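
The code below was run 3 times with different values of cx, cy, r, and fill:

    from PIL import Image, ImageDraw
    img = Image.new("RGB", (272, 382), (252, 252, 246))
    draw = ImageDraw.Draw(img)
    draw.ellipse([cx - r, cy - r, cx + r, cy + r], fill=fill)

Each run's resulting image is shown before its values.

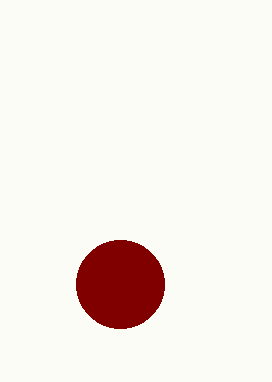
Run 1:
cx = 120
cy = 284
r = 44
fill = 'maroon'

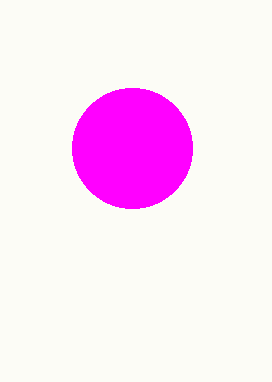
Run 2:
cx = 132, cy = 148, r = 60, fill = 'magenta'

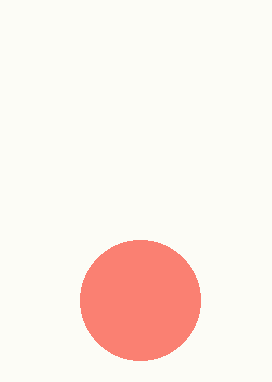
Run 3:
cx = 140; cy = 300; r = 60; fill = 'salmon'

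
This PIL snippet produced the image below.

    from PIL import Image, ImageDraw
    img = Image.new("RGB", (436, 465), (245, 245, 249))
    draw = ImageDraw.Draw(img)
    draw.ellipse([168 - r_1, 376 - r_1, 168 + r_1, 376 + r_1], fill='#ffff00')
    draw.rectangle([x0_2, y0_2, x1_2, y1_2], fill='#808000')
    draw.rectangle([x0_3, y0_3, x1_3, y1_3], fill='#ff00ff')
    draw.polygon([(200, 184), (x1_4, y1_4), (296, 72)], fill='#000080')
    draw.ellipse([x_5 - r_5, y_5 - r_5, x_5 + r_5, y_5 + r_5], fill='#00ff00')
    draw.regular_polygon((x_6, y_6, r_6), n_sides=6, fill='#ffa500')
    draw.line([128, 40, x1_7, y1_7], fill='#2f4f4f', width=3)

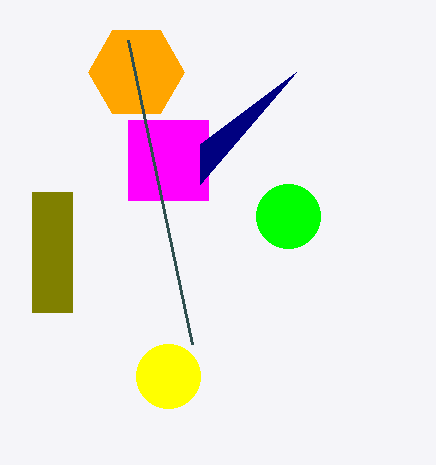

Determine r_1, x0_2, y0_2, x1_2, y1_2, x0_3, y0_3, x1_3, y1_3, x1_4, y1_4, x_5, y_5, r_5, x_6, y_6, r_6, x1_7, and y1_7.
r_1 = 32, x0_2 = 32, y0_2 = 192, x1_2 = 72, y1_2 = 312, x0_3 = 128, y0_3 = 120, x1_3 = 208, y1_3 = 200, x1_4 = 200, y1_4 = 144, x_5 = 288, y_5 = 216, r_5 = 32, x_6 = 136, y_6 = 72, r_6 = 48, x1_7 = 192, y1_7 = 344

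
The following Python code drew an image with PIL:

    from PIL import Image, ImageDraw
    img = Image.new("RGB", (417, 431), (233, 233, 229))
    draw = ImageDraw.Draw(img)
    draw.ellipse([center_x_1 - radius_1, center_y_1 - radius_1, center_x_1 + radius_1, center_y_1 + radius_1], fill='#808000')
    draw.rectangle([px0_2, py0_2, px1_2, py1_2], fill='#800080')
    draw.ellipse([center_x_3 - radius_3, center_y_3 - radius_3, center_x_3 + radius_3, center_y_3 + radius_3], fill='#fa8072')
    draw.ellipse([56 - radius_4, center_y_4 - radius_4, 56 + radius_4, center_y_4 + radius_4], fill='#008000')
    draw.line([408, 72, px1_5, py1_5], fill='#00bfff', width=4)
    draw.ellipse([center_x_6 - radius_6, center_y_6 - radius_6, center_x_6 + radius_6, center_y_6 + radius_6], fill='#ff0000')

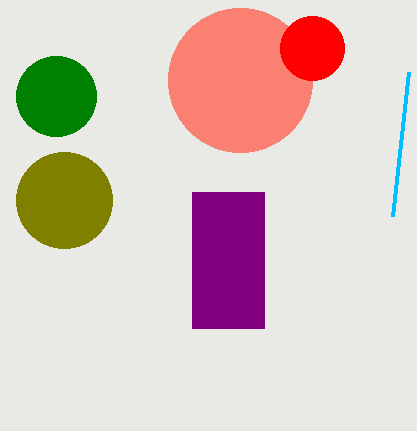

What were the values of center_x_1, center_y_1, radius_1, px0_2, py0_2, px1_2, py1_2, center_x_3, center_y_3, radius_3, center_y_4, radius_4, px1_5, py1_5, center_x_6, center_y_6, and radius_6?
center_x_1 = 64, center_y_1 = 200, radius_1 = 48, px0_2 = 192, py0_2 = 192, px1_2 = 264, py1_2 = 328, center_x_3 = 240, center_y_3 = 80, radius_3 = 72, center_y_4 = 96, radius_4 = 40, px1_5 = 392, py1_5 = 216, center_x_6 = 312, center_y_6 = 48, radius_6 = 32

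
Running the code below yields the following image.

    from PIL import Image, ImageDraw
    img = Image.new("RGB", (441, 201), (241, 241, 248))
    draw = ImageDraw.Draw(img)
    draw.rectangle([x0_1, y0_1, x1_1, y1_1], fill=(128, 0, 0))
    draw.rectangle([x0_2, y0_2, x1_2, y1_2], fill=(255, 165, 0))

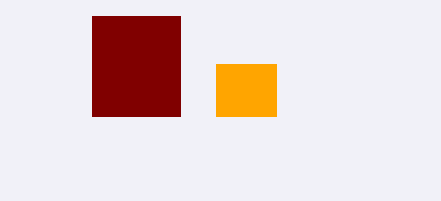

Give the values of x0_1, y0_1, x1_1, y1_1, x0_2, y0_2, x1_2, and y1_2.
x0_1 = 92, y0_1 = 16, x1_1 = 180, y1_1 = 116, x0_2 = 216, y0_2 = 64, x1_2 = 276, y1_2 = 116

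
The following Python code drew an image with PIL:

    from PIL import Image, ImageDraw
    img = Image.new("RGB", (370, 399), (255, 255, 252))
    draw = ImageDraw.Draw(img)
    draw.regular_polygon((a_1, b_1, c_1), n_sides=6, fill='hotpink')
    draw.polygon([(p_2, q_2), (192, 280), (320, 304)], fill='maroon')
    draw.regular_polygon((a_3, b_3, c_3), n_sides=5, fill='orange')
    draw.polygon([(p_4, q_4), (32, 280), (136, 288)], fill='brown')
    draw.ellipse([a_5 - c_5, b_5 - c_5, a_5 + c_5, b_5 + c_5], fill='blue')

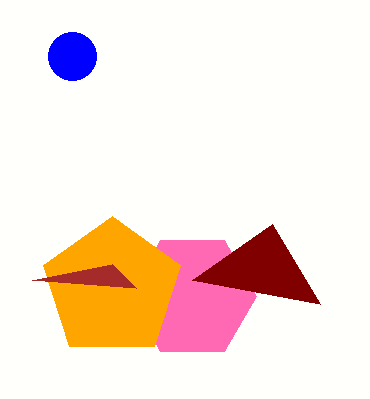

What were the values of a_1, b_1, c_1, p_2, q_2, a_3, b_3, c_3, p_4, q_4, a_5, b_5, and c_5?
a_1 = 192; b_1 = 296; c_1 = 64; p_2 = 272; q_2 = 224; a_3 = 112; b_3 = 288; c_3 = 72; p_4 = 112; q_4 = 264; a_5 = 72; b_5 = 56; c_5 = 24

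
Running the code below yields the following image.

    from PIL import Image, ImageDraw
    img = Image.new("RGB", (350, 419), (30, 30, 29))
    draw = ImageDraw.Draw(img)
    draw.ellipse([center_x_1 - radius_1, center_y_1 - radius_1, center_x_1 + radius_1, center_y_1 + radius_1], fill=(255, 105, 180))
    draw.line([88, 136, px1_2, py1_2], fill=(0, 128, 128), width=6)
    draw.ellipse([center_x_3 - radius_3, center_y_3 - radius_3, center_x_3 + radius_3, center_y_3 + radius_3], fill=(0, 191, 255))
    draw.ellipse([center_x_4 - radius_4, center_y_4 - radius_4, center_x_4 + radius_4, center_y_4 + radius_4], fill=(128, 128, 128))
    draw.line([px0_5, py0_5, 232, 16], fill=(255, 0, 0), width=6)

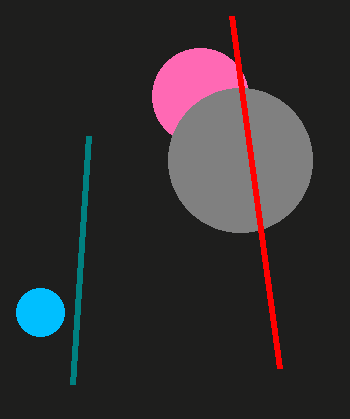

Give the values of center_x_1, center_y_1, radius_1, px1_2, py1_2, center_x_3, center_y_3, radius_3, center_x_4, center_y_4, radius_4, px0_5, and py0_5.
center_x_1 = 200
center_y_1 = 96
radius_1 = 48
px1_2 = 72
py1_2 = 384
center_x_3 = 40
center_y_3 = 312
radius_3 = 24
center_x_4 = 240
center_y_4 = 160
radius_4 = 72
px0_5 = 280
py0_5 = 368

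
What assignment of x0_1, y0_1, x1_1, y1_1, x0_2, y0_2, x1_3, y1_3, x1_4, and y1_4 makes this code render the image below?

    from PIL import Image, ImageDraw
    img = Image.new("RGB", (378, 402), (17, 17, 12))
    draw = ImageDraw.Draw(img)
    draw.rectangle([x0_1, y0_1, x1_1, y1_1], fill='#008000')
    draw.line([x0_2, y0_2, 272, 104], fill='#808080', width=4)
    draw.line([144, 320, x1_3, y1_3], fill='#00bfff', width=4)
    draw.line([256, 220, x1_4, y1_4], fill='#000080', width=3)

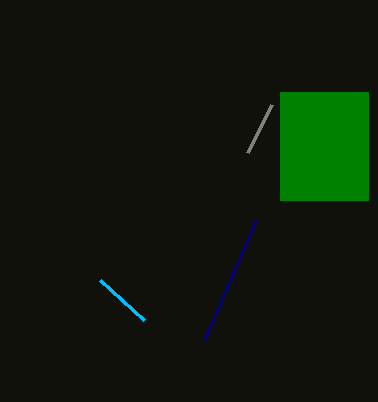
x0_1 = 280; y0_1 = 92; x1_1 = 368; y1_1 = 200; x0_2 = 248; y0_2 = 152; x1_3 = 100; y1_3 = 280; x1_4 = 204; y1_4 = 340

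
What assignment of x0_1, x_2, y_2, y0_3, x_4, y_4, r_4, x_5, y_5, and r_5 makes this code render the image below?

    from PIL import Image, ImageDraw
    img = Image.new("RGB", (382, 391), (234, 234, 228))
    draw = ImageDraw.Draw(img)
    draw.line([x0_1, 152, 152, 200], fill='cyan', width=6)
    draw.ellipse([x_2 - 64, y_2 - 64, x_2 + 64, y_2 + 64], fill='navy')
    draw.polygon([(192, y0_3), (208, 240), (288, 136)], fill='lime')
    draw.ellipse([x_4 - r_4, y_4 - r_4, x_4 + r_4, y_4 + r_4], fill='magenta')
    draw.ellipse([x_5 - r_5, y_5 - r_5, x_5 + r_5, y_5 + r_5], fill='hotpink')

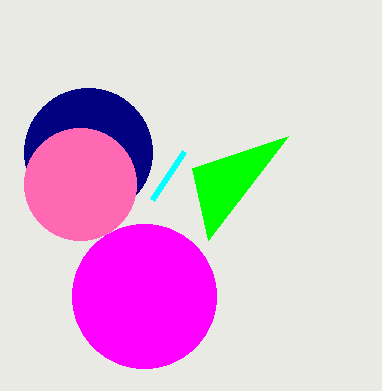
x0_1 = 184; x_2 = 88; y_2 = 152; y0_3 = 168; x_4 = 144; y_4 = 296; r_4 = 72; x_5 = 80; y_5 = 184; r_5 = 56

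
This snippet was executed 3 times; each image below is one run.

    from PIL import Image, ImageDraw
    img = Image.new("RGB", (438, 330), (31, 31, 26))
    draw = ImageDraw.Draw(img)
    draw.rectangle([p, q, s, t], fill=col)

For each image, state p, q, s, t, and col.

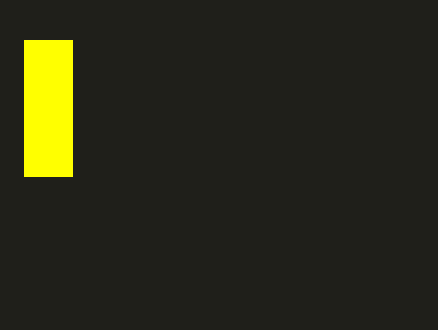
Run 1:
p = 24; q = 40; s = 72; t = 176; col = 'yellow'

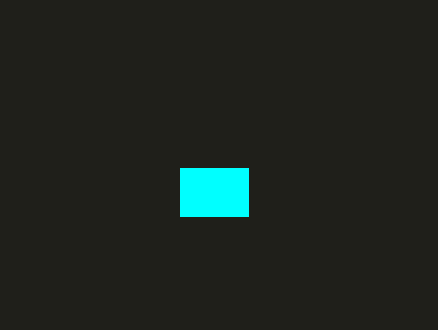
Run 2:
p = 180; q = 168; s = 248; t = 216; col = 'cyan'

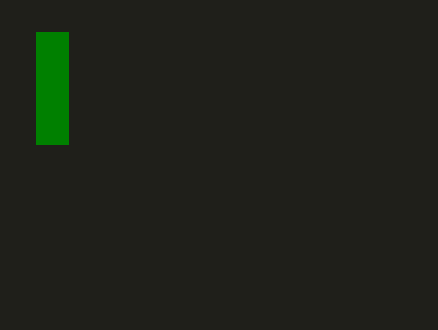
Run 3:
p = 36, q = 32, s = 68, t = 144, col = 'green'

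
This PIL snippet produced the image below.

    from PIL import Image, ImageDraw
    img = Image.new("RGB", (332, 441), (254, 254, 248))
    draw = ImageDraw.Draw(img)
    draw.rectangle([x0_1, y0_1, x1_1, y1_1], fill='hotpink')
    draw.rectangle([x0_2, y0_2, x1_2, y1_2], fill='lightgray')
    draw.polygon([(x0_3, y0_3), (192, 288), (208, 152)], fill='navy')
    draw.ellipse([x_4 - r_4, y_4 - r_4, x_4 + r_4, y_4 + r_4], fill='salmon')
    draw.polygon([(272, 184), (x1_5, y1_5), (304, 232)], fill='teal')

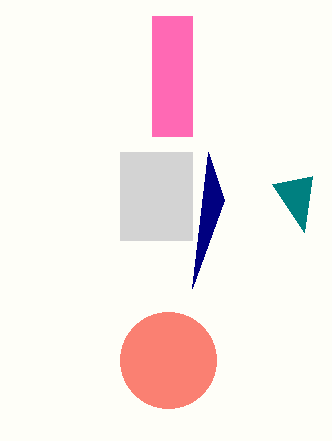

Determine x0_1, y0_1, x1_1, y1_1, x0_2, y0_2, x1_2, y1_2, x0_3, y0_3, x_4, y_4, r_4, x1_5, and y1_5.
x0_1 = 152; y0_1 = 16; x1_1 = 192; y1_1 = 136; x0_2 = 120; y0_2 = 152; x1_2 = 192; y1_2 = 240; x0_3 = 224; y0_3 = 200; x_4 = 168; y_4 = 360; r_4 = 48; x1_5 = 312; y1_5 = 176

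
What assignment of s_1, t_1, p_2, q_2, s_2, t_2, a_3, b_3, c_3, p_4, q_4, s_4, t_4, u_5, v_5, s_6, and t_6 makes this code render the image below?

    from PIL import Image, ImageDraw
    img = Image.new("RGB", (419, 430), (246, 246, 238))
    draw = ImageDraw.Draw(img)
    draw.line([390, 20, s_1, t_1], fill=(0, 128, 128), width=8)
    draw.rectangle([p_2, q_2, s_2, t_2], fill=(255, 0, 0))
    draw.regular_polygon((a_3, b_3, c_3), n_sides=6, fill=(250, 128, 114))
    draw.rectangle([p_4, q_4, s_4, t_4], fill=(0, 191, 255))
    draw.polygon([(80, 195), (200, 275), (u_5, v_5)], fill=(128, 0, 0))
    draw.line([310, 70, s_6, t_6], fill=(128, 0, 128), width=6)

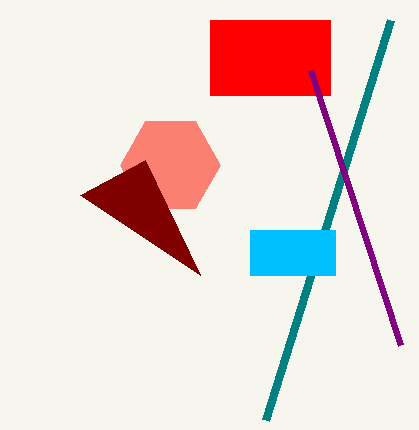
s_1 = 265, t_1 = 420, p_2 = 210, q_2 = 20, s_2 = 330, t_2 = 95, a_3 = 170, b_3 = 165, c_3 = 50, p_4 = 250, q_4 = 230, s_4 = 335, t_4 = 275, u_5 = 145, v_5 = 160, s_6 = 400, t_6 = 345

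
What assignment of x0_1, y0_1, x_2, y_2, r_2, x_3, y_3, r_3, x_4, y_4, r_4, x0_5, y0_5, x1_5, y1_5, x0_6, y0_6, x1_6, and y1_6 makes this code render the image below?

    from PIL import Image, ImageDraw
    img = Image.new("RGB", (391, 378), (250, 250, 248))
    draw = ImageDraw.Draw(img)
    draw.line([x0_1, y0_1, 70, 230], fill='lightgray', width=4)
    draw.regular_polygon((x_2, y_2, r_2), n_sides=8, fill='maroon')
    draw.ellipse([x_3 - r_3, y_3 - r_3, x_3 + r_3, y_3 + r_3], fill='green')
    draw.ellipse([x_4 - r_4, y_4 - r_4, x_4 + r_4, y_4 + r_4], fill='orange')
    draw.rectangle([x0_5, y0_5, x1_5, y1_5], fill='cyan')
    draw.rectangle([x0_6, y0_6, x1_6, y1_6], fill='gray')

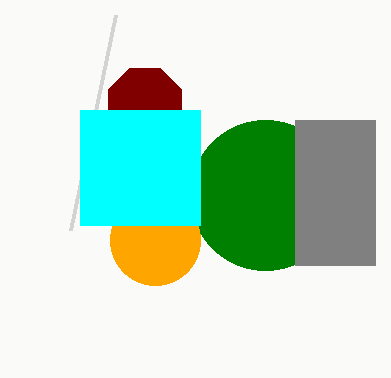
x0_1 = 115; y0_1 = 15; x_2 = 145; y_2 = 105; r_2 = 40; x_3 = 265; y_3 = 195; r_3 = 75; x_4 = 155; y_4 = 240; r_4 = 45; x0_5 = 80; y0_5 = 110; x1_5 = 200; y1_5 = 225; x0_6 = 295; y0_6 = 120; x1_6 = 375; y1_6 = 265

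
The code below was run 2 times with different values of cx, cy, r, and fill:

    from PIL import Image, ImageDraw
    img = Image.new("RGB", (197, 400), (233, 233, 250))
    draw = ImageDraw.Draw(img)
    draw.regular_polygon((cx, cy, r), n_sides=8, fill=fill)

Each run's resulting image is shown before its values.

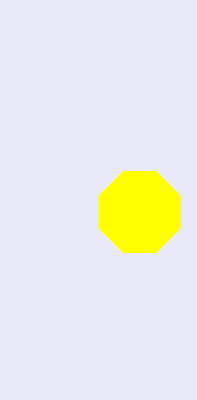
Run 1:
cx = 140, cy = 212, r = 44, fill = 'yellow'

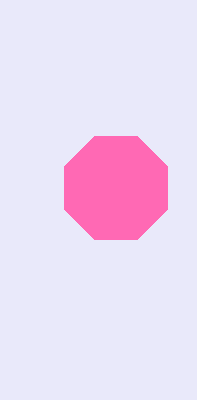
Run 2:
cx = 116, cy = 188, r = 56, fill = 'hotpink'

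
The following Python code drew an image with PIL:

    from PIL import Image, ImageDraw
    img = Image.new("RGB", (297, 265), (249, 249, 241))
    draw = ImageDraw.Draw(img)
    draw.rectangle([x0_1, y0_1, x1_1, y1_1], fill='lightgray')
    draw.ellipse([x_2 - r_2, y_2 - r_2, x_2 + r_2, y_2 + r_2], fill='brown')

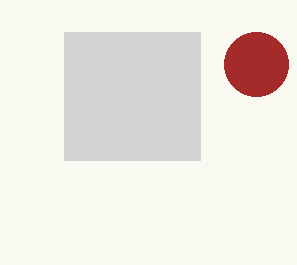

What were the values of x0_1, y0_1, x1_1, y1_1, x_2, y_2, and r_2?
x0_1 = 64
y0_1 = 32
x1_1 = 200
y1_1 = 160
x_2 = 256
y_2 = 64
r_2 = 32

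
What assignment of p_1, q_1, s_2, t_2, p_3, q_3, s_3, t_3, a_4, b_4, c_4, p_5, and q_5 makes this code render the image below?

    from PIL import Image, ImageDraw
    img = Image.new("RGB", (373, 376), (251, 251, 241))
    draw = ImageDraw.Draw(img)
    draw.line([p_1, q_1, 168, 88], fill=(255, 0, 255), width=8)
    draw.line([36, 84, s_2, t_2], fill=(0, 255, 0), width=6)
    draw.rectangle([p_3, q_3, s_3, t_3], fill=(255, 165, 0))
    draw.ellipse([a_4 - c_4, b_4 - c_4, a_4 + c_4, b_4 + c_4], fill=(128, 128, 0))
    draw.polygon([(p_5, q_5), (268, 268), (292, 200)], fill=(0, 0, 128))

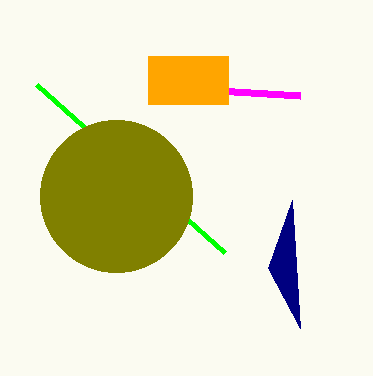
p_1 = 300, q_1 = 96, s_2 = 224, t_2 = 252, p_3 = 148, q_3 = 56, s_3 = 228, t_3 = 104, a_4 = 116, b_4 = 196, c_4 = 76, p_5 = 300, q_5 = 328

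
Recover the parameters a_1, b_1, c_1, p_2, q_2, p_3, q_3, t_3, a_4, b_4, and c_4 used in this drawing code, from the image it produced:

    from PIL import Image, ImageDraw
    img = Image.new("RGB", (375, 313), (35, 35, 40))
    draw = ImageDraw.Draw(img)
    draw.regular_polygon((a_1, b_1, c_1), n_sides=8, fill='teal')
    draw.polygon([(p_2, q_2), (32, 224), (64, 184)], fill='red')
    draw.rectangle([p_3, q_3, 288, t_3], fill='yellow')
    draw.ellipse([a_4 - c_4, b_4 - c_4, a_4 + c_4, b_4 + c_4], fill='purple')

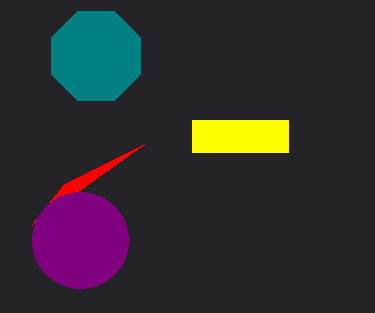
a_1 = 96
b_1 = 56
c_1 = 48
p_2 = 144
q_2 = 144
p_3 = 192
q_3 = 120
t_3 = 152
a_4 = 80
b_4 = 240
c_4 = 48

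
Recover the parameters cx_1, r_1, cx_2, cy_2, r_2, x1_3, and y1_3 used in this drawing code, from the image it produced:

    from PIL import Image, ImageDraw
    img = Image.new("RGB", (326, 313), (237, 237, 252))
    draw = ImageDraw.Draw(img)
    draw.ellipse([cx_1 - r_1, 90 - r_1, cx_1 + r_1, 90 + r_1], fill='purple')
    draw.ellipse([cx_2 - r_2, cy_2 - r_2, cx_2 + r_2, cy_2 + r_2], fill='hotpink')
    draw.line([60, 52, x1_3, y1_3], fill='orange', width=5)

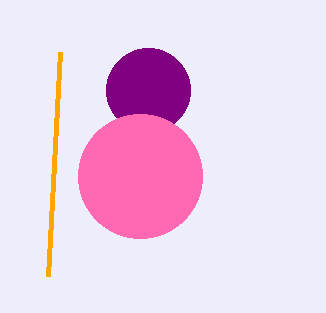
cx_1 = 148, r_1 = 42, cx_2 = 140, cy_2 = 176, r_2 = 62, x1_3 = 48, y1_3 = 276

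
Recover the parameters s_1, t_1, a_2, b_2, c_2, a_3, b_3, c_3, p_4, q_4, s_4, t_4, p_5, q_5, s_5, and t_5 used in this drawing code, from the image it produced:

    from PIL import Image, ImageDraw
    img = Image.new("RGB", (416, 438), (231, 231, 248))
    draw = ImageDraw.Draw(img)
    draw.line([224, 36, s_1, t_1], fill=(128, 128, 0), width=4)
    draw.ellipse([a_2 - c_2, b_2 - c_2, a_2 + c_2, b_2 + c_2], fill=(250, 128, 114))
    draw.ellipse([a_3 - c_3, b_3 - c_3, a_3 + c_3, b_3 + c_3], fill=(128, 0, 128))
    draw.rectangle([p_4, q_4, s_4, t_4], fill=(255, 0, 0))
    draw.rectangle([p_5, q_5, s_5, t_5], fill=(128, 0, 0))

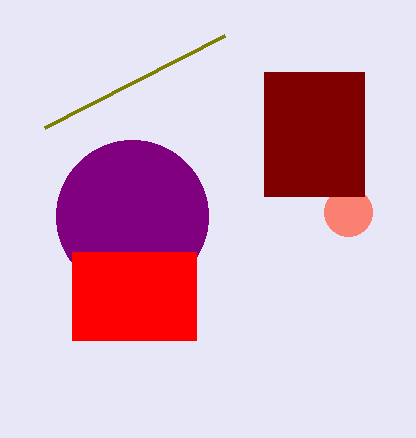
s_1 = 44, t_1 = 128, a_2 = 348, b_2 = 212, c_2 = 24, a_3 = 132, b_3 = 216, c_3 = 76, p_4 = 72, q_4 = 252, s_4 = 196, t_4 = 340, p_5 = 264, q_5 = 72, s_5 = 364, t_5 = 196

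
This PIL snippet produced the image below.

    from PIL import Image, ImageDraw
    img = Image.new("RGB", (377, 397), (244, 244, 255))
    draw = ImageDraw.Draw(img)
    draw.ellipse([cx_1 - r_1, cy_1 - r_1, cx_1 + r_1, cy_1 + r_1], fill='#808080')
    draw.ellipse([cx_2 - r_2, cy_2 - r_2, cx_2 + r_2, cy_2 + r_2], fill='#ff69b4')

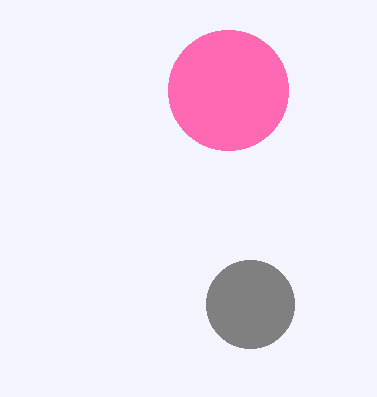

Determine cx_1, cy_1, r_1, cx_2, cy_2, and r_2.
cx_1 = 250
cy_1 = 304
r_1 = 44
cx_2 = 228
cy_2 = 90
r_2 = 60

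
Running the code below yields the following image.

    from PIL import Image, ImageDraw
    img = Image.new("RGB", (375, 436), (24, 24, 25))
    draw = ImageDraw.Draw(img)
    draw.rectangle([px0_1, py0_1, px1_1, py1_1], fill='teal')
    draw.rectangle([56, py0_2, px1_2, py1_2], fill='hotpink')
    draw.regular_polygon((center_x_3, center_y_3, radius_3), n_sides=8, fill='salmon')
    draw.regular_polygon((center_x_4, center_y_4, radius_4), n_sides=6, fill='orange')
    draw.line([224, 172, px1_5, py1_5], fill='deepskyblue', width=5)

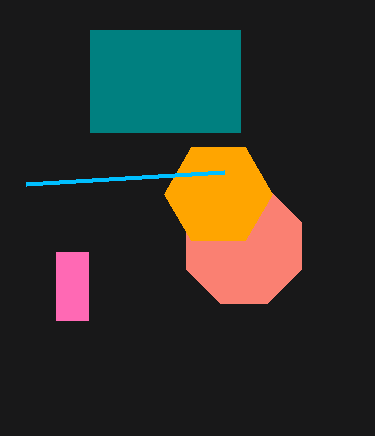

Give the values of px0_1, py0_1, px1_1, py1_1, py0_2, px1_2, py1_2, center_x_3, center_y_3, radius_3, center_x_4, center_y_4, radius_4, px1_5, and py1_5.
px0_1 = 90
py0_1 = 30
px1_1 = 240
py1_1 = 132
py0_2 = 252
px1_2 = 88
py1_2 = 320
center_x_3 = 244
center_y_3 = 246
radius_3 = 62
center_x_4 = 218
center_y_4 = 194
radius_4 = 54
px1_5 = 26
py1_5 = 184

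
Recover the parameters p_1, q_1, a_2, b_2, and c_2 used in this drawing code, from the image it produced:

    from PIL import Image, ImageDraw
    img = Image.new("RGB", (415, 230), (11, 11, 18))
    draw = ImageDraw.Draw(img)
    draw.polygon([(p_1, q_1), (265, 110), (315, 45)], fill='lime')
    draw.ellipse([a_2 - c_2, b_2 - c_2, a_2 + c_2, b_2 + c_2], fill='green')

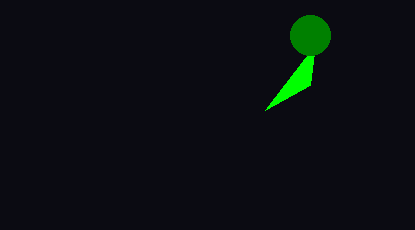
p_1 = 310, q_1 = 85, a_2 = 310, b_2 = 35, c_2 = 20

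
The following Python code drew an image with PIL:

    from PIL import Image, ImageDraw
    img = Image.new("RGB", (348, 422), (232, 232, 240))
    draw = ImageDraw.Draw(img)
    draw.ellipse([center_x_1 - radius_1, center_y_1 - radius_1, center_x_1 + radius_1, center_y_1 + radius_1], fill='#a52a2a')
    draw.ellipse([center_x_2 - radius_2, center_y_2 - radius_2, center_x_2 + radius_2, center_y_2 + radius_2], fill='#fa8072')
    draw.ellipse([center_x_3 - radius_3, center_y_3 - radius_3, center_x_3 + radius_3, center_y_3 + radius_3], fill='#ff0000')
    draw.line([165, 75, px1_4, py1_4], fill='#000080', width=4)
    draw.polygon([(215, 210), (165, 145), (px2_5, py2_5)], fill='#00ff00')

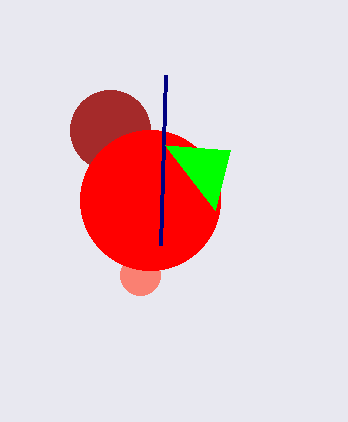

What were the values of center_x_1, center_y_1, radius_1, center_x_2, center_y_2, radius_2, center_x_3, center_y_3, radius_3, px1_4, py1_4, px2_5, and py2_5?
center_x_1 = 110
center_y_1 = 130
radius_1 = 40
center_x_2 = 140
center_y_2 = 275
radius_2 = 20
center_x_3 = 150
center_y_3 = 200
radius_3 = 70
px1_4 = 160
py1_4 = 245
px2_5 = 230
py2_5 = 150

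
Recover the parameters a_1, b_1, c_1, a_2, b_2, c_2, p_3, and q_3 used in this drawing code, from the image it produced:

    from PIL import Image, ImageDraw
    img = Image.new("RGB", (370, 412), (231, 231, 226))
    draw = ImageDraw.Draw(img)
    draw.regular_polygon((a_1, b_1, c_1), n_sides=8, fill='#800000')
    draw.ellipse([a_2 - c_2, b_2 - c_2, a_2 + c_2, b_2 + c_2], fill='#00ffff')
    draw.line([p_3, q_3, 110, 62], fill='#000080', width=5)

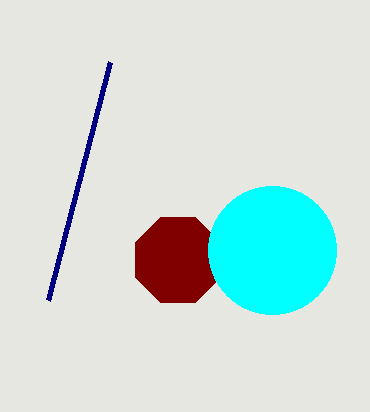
a_1 = 178; b_1 = 260; c_1 = 46; a_2 = 272; b_2 = 250; c_2 = 64; p_3 = 48; q_3 = 300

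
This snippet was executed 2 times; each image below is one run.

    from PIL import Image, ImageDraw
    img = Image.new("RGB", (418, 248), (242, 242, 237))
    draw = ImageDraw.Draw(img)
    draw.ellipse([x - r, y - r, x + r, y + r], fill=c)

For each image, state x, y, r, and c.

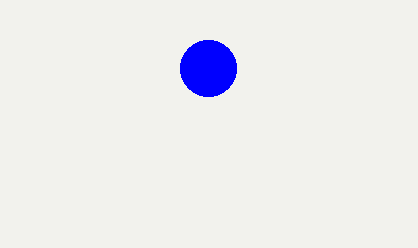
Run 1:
x = 208
y = 68
r = 28
c = 'blue'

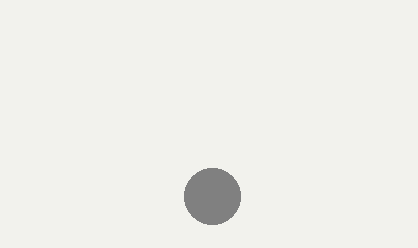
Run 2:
x = 212
y = 196
r = 28
c = 'gray'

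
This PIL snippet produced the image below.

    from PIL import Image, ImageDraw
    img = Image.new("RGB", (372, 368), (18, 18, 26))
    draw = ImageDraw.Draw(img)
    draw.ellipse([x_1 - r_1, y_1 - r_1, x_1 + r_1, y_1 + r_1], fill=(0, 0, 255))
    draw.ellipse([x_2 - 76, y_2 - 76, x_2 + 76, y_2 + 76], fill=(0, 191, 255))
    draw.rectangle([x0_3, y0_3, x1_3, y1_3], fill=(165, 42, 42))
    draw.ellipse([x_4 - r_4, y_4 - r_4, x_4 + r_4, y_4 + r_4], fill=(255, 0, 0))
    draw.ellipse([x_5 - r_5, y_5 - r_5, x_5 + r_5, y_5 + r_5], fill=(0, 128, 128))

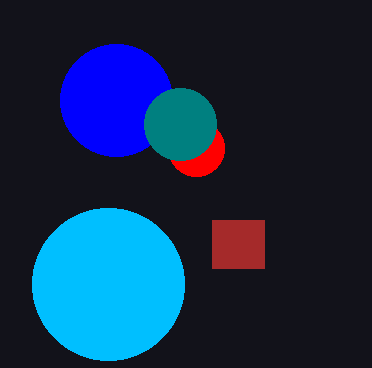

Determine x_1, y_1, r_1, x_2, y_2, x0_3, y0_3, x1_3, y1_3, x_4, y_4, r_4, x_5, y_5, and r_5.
x_1 = 116; y_1 = 100; r_1 = 56; x_2 = 108; y_2 = 284; x0_3 = 212; y0_3 = 220; x1_3 = 264; y1_3 = 268; x_4 = 196; y_4 = 148; r_4 = 28; x_5 = 180; y_5 = 124; r_5 = 36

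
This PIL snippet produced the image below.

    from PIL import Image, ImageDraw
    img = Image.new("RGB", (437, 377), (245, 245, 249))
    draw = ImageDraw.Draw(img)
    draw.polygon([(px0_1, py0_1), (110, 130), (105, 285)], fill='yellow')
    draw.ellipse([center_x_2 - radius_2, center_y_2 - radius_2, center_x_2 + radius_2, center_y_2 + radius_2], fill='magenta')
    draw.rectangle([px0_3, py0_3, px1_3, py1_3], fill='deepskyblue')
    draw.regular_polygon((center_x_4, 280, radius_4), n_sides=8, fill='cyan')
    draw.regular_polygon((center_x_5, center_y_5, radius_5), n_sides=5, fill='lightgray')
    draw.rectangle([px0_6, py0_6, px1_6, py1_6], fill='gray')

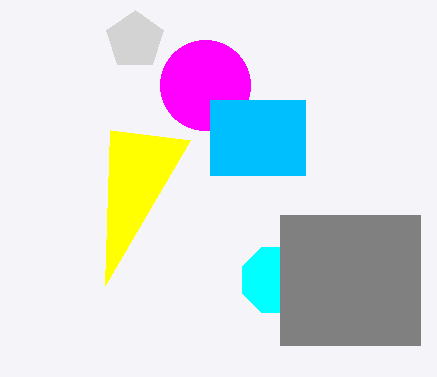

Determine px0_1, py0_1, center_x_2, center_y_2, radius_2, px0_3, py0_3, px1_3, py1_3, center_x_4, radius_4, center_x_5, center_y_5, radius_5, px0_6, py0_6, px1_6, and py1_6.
px0_1 = 190
py0_1 = 140
center_x_2 = 205
center_y_2 = 85
radius_2 = 45
px0_3 = 210
py0_3 = 100
px1_3 = 305
py1_3 = 175
center_x_4 = 275
radius_4 = 35
center_x_5 = 135
center_y_5 = 40
radius_5 = 30
px0_6 = 280
py0_6 = 215
px1_6 = 420
py1_6 = 345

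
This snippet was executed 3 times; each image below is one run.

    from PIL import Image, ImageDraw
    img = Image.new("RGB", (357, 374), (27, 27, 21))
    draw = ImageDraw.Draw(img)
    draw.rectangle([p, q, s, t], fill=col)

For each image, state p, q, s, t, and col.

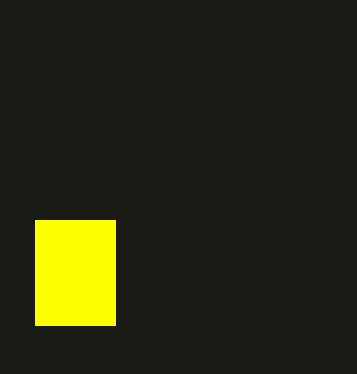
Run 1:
p = 35, q = 220, s = 115, t = 325, col = 'yellow'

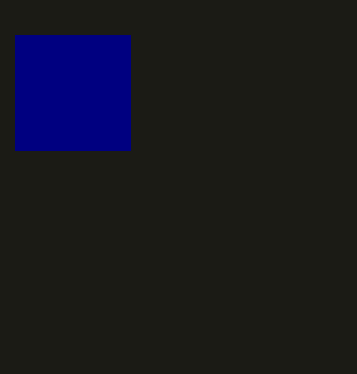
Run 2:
p = 15
q = 35
s = 130
t = 150
col = 'navy'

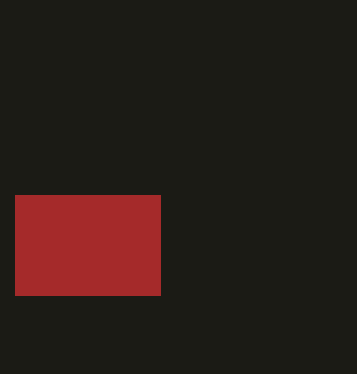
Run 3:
p = 15, q = 195, s = 160, t = 295, col = 'brown'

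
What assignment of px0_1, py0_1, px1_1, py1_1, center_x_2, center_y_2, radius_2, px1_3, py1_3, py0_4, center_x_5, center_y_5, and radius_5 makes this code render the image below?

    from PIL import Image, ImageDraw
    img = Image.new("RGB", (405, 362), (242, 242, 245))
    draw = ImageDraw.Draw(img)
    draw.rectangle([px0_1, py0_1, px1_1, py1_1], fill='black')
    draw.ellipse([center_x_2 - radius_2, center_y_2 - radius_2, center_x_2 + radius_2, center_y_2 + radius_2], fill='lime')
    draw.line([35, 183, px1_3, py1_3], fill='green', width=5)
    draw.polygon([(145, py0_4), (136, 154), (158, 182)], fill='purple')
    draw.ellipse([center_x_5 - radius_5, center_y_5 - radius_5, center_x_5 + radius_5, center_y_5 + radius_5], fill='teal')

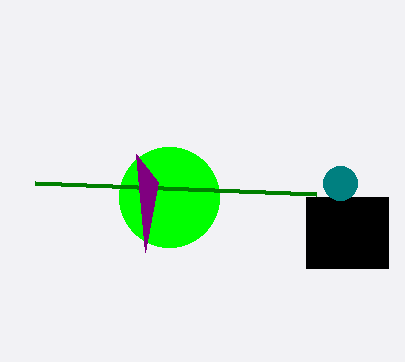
px0_1 = 306; py0_1 = 197; px1_1 = 388; py1_1 = 268; center_x_2 = 169; center_y_2 = 197; radius_2 = 50; px1_3 = 316; py1_3 = 194; py0_4 = 252; center_x_5 = 340; center_y_5 = 183; radius_5 = 17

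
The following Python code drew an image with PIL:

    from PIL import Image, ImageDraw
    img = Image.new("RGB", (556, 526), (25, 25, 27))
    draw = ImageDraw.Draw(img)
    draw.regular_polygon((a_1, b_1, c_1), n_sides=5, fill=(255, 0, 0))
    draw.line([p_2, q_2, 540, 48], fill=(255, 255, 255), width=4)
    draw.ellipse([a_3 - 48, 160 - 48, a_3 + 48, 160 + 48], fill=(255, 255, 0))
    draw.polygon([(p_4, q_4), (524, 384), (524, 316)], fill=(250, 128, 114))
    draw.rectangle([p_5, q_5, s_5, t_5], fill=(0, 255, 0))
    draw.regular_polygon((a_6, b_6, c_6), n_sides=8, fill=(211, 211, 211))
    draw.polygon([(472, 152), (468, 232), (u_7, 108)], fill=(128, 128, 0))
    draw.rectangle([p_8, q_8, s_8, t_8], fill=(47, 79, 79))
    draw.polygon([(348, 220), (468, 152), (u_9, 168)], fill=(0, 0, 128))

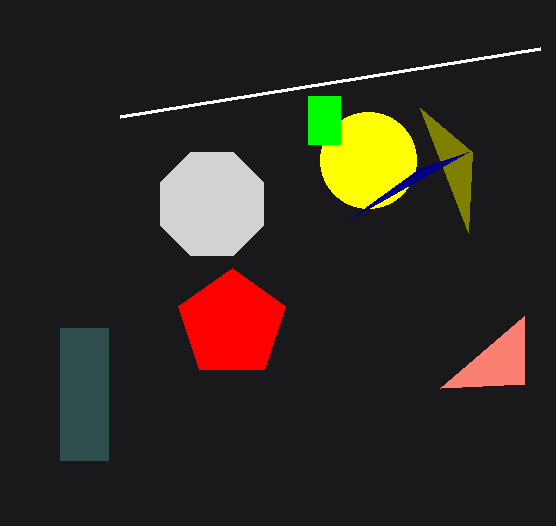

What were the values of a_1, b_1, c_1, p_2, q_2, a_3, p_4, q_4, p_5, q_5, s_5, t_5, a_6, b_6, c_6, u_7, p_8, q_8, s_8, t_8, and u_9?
a_1 = 232, b_1 = 324, c_1 = 56, p_2 = 120, q_2 = 116, a_3 = 368, p_4 = 440, q_4 = 388, p_5 = 308, q_5 = 96, s_5 = 340, t_5 = 144, a_6 = 212, b_6 = 204, c_6 = 56, u_7 = 420, p_8 = 60, q_8 = 328, s_8 = 108, t_8 = 460, u_9 = 420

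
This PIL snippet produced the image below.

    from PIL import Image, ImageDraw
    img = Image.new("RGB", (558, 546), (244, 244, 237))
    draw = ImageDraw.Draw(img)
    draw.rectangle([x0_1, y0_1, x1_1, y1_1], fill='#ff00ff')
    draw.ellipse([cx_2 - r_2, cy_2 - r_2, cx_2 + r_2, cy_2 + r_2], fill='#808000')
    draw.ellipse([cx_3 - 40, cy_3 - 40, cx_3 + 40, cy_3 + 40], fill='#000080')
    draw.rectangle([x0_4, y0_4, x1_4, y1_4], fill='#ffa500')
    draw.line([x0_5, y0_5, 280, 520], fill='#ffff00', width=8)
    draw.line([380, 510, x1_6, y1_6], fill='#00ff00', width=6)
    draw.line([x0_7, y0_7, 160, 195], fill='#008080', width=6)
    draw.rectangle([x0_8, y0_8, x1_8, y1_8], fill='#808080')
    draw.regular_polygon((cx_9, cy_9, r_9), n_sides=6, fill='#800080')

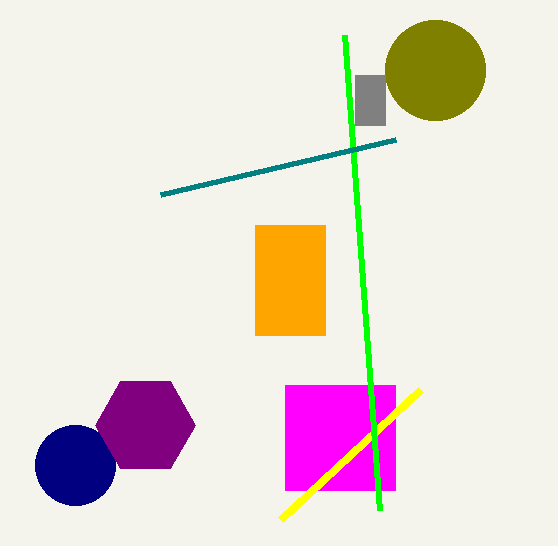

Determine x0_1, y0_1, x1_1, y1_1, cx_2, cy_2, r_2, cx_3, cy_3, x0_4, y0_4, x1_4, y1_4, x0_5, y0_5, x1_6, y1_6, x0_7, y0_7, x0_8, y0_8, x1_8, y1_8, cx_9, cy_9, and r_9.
x0_1 = 285, y0_1 = 385, x1_1 = 395, y1_1 = 490, cx_2 = 435, cy_2 = 70, r_2 = 50, cx_3 = 75, cy_3 = 465, x0_4 = 255, y0_4 = 225, x1_4 = 325, y1_4 = 335, x0_5 = 420, y0_5 = 390, x1_6 = 345, y1_6 = 35, x0_7 = 395, y0_7 = 140, x0_8 = 355, y0_8 = 75, x1_8 = 385, y1_8 = 125, cx_9 = 145, cy_9 = 425, r_9 = 50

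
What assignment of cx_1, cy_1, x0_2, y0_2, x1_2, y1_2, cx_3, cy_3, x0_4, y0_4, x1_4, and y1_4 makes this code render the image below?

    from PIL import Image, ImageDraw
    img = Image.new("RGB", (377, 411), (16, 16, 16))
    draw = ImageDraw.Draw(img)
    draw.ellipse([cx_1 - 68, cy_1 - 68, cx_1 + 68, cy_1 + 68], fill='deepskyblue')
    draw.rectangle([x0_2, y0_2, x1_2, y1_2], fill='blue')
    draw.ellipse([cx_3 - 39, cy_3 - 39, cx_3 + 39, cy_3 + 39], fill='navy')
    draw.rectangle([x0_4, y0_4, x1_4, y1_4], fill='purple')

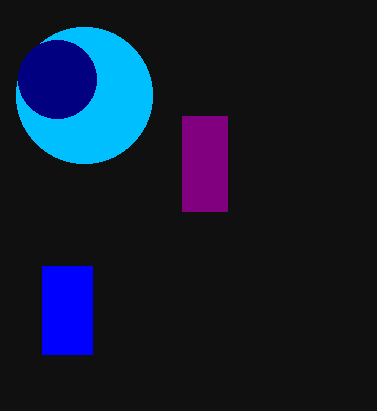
cx_1 = 84
cy_1 = 95
x0_2 = 42
y0_2 = 266
x1_2 = 92
y1_2 = 354
cx_3 = 57
cy_3 = 79
x0_4 = 182
y0_4 = 116
x1_4 = 227
y1_4 = 211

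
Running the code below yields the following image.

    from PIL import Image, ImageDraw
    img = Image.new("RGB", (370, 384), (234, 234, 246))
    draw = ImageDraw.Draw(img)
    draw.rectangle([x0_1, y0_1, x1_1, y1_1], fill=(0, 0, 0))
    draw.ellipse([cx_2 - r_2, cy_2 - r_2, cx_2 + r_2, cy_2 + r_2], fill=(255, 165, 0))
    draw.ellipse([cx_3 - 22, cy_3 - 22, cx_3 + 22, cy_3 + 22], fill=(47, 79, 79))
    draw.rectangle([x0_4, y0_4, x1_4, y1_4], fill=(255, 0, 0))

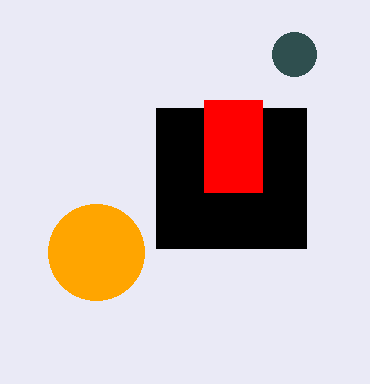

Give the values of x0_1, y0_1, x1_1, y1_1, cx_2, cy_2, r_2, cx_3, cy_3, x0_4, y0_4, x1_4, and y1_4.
x0_1 = 156
y0_1 = 108
x1_1 = 306
y1_1 = 248
cx_2 = 96
cy_2 = 252
r_2 = 48
cx_3 = 294
cy_3 = 54
x0_4 = 204
y0_4 = 100
x1_4 = 262
y1_4 = 192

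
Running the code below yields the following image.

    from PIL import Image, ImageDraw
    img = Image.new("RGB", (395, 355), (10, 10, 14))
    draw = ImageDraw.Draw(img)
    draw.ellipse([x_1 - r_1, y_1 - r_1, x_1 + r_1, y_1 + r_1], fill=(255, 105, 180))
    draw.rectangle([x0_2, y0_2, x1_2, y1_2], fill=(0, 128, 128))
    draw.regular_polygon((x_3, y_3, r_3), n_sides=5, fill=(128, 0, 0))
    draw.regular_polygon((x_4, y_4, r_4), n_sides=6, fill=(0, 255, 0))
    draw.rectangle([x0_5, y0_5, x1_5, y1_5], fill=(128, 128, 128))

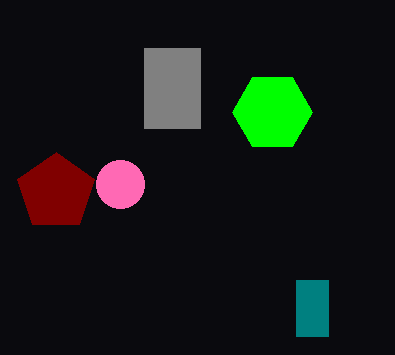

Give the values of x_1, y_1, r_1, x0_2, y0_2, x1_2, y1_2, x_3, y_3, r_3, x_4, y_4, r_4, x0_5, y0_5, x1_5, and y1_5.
x_1 = 120; y_1 = 184; r_1 = 24; x0_2 = 296; y0_2 = 280; x1_2 = 328; y1_2 = 336; x_3 = 56; y_3 = 192; r_3 = 40; x_4 = 272; y_4 = 112; r_4 = 40; x0_5 = 144; y0_5 = 48; x1_5 = 200; y1_5 = 128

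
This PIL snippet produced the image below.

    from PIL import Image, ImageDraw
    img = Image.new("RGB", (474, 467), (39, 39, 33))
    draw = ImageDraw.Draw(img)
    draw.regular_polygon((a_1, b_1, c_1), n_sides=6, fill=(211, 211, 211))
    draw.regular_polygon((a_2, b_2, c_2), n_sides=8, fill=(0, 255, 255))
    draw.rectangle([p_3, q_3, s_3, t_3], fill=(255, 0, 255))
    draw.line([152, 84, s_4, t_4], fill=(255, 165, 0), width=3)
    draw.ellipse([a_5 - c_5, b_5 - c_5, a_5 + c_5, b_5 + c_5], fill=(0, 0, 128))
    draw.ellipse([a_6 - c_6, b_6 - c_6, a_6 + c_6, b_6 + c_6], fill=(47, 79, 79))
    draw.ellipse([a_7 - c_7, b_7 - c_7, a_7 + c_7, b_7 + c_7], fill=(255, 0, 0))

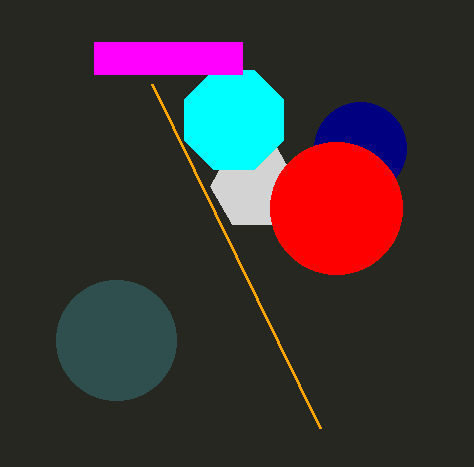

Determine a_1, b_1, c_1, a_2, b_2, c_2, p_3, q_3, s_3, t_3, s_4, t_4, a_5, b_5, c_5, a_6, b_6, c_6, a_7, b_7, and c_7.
a_1 = 254; b_1 = 186; c_1 = 44; a_2 = 234; b_2 = 120; c_2 = 54; p_3 = 94; q_3 = 42; s_3 = 242; t_3 = 74; s_4 = 320; t_4 = 428; a_5 = 360; b_5 = 148; c_5 = 46; a_6 = 116; b_6 = 340; c_6 = 60; a_7 = 336; b_7 = 208; c_7 = 66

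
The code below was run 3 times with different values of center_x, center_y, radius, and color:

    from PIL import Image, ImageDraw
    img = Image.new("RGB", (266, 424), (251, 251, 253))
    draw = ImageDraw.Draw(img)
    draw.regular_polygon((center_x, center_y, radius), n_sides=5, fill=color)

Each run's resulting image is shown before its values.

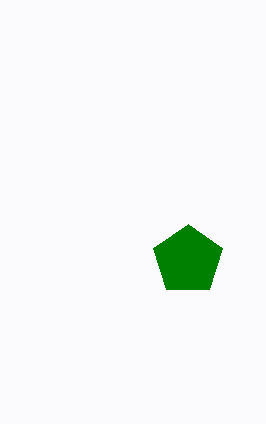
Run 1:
center_x = 188, center_y = 260, radius = 36, color = 'green'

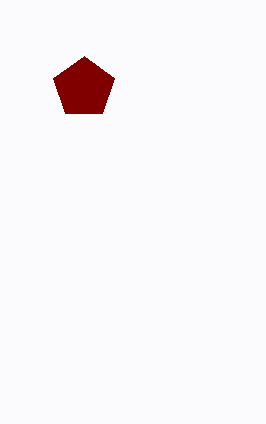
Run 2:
center_x = 84
center_y = 88
radius = 32
color = 'maroon'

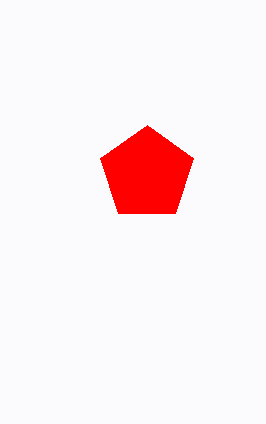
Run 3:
center_x = 147
center_y = 174
radius = 49
color = 'red'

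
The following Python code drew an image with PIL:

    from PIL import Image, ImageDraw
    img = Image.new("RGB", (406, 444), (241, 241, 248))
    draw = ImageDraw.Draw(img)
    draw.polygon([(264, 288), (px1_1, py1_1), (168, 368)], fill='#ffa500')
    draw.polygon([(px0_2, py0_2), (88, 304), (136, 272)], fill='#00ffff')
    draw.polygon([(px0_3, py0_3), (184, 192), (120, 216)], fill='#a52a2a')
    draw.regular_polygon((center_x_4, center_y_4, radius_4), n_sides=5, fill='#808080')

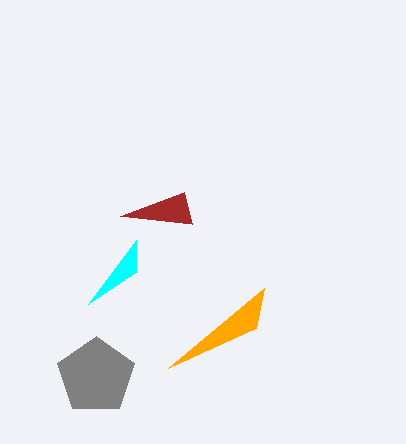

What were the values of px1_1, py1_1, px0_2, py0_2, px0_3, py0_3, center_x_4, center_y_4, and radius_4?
px1_1 = 256, py1_1 = 328, px0_2 = 136, py0_2 = 240, px0_3 = 192, py0_3 = 224, center_x_4 = 96, center_y_4 = 376, radius_4 = 40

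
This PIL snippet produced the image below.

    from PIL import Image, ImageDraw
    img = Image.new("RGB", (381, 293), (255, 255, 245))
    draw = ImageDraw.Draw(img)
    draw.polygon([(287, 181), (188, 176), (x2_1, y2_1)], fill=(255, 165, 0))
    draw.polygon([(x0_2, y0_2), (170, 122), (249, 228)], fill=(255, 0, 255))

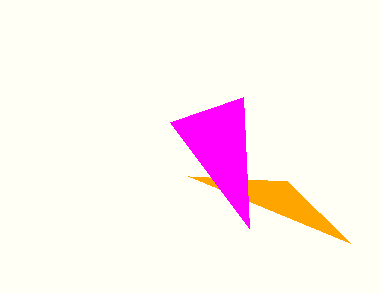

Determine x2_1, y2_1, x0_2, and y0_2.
x2_1 = 350, y2_1 = 243, x0_2 = 243, y0_2 = 97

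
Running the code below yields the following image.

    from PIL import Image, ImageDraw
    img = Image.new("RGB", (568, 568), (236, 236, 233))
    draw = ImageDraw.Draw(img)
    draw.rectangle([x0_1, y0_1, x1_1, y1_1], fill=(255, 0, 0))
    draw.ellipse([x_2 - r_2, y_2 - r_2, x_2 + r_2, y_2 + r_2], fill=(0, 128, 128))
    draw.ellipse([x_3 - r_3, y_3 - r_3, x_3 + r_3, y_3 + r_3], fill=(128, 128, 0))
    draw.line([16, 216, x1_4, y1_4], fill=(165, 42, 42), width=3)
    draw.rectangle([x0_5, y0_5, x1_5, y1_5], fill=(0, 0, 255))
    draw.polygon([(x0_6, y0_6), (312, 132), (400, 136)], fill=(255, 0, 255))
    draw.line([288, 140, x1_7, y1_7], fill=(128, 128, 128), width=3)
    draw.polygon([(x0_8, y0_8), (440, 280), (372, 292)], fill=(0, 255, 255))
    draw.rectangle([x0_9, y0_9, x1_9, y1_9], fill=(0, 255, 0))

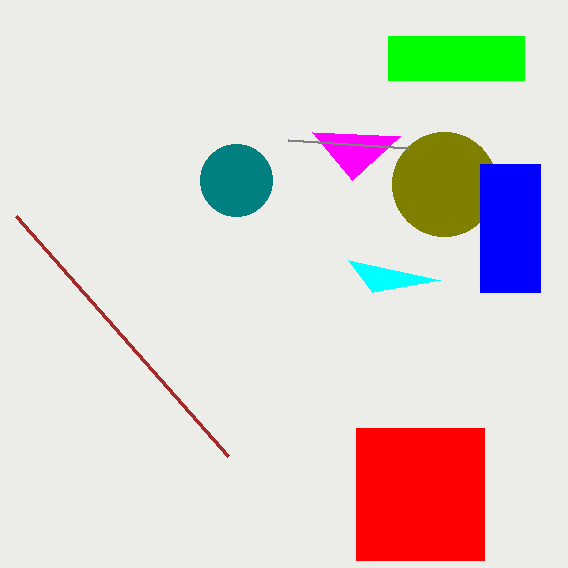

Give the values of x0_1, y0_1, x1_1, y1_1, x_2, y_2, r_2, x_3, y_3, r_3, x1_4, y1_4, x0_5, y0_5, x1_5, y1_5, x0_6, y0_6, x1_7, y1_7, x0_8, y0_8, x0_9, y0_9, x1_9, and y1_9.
x0_1 = 356, y0_1 = 428, x1_1 = 484, y1_1 = 560, x_2 = 236, y_2 = 180, r_2 = 36, x_3 = 444, y_3 = 184, r_3 = 52, x1_4 = 228, y1_4 = 456, x0_5 = 480, y0_5 = 164, x1_5 = 540, y1_5 = 292, x0_6 = 352, y0_6 = 180, x1_7 = 408, y1_7 = 148, x0_8 = 348, y0_8 = 260, x0_9 = 388, y0_9 = 36, x1_9 = 524, y1_9 = 80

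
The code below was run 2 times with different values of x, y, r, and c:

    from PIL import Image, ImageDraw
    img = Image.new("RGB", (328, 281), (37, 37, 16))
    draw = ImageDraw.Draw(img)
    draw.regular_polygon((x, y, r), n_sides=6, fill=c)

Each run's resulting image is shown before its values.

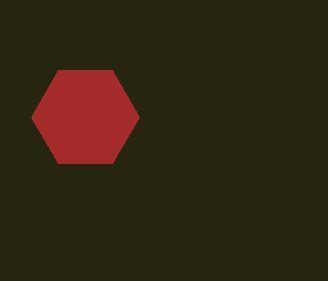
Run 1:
x = 85, y = 117, r = 54, c = 'brown'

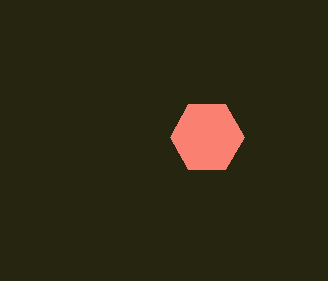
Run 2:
x = 207; y = 137; r = 37; c = 'salmon'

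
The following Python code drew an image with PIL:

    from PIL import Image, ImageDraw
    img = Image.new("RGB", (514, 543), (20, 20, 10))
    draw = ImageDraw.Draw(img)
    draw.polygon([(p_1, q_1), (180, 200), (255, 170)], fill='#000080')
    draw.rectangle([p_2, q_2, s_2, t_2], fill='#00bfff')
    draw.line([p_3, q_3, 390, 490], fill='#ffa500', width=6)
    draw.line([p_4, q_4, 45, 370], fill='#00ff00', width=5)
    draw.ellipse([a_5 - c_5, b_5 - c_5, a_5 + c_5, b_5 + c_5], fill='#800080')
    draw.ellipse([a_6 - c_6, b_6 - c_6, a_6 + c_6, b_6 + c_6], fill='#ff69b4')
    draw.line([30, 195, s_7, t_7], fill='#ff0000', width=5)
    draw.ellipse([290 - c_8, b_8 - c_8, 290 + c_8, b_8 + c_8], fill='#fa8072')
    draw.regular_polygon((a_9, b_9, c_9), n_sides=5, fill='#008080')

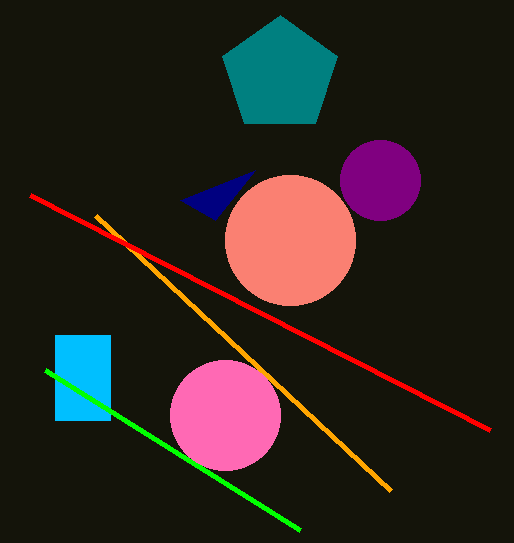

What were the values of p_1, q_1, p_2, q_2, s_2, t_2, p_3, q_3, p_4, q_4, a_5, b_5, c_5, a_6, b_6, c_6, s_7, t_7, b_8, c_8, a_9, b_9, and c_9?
p_1 = 215; q_1 = 220; p_2 = 55; q_2 = 335; s_2 = 110; t_2 = 420; p_3 = 95; q_3 = 215; p_4 = 300; q_4 = 530; a_5 = 380; b_5 = 180; c_5 = 40; a_6 = 225; b_6 = 415; c_6 = 55; s_7 = 490; t_7 = 430; b_8 = 240; c_8 = 65; a_9 = 280; b_9 = 75; c_9 = 60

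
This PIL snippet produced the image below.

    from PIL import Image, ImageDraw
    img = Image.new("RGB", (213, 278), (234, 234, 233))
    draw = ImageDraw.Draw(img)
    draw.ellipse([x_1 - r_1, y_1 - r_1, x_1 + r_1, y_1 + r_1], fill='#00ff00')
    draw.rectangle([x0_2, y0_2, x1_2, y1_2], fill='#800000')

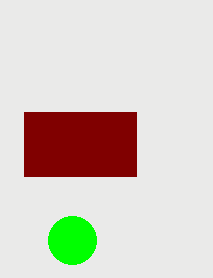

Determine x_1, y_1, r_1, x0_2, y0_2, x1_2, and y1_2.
x_1 = 72
y_1 = 240
r_1 = 24
x0_2 = 24
y0_2 = 112
x1_2 = 136
y1_2 = 176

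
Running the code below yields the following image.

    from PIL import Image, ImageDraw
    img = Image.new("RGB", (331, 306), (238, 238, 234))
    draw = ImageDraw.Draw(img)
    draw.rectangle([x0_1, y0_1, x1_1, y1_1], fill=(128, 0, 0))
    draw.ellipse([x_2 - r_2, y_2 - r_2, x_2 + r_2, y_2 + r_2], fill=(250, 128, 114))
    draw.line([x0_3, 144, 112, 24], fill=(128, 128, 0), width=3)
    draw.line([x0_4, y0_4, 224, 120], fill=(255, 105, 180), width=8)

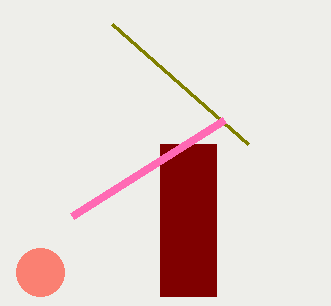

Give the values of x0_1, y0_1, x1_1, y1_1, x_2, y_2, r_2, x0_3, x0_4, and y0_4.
x0_1 = 160; y0_1 = 144; x1_1 = 216; y1_1 = 296; x_2 = 40; y_2 = 272; r_2 = 24; x0_3 = 248; x0_4 = 72; y0_4 = 216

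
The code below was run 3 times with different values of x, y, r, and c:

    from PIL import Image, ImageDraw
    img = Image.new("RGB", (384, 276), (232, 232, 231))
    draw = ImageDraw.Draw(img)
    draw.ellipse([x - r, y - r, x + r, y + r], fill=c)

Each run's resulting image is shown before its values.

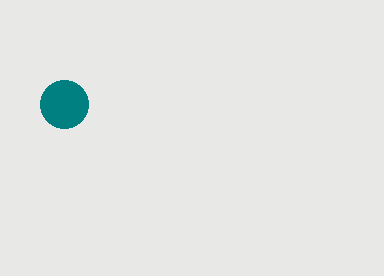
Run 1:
x = 64, y = 104, r = 24, c = 'teal'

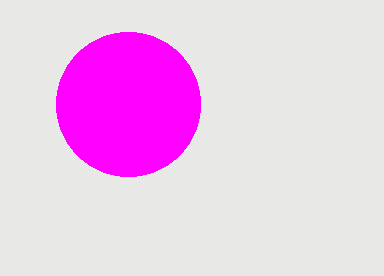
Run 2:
x = 128
y = 104
r = 72
c = 'magenta'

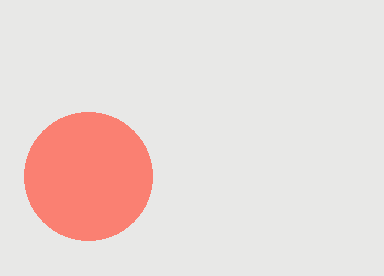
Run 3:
x = 88
y = 176
r = 64
c = 'salmon'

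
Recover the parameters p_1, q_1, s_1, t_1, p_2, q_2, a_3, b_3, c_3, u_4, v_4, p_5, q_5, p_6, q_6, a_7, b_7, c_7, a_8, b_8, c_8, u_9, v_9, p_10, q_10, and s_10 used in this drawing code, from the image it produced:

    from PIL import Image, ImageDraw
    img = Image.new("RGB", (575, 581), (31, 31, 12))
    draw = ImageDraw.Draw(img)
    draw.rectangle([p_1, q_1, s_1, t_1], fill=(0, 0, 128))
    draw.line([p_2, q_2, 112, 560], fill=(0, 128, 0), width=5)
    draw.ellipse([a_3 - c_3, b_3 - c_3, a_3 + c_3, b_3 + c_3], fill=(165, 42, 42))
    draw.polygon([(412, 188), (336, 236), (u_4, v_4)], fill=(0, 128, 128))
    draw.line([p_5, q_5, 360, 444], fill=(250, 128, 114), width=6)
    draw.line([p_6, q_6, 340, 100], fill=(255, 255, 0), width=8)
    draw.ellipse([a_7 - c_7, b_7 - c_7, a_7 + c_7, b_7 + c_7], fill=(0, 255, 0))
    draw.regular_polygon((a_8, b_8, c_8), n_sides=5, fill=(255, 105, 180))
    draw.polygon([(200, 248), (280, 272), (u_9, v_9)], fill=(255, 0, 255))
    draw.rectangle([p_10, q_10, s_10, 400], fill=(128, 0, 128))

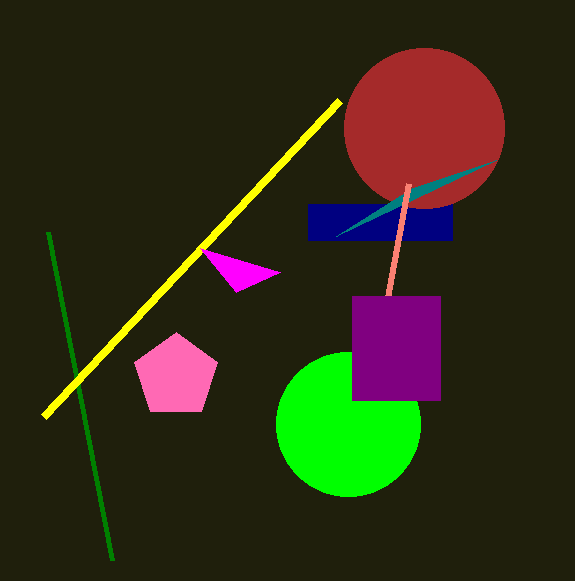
p_1 = 308
q_1 = 204
s_1 = 452
t_1 = 240
p_2 = 48
q_2 = 232
a_3 = 424
b_3 = 128
c_3 = 80
u_4 = 496
v_4 = 160
p_5 = 408
q_5 = 184
p_6 = 44
q_6 = 416
a_7 = 348
b_7 = 424
c_7 = 72
a_8 = 176
b_8 = 376
c_8 = 44
u_9 = 236
v_9 = 292
p_10 = 352
q_10 = 296
s_10 = 440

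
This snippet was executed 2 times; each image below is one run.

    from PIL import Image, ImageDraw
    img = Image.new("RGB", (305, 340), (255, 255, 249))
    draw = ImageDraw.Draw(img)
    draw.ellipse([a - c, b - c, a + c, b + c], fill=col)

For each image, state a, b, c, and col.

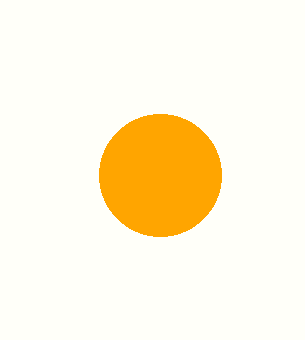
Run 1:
a = 160, b = 175, c = 61, col = 'orange'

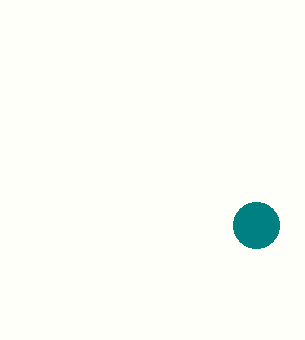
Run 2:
a = 256
b = 225
c = 23
col = 'teal'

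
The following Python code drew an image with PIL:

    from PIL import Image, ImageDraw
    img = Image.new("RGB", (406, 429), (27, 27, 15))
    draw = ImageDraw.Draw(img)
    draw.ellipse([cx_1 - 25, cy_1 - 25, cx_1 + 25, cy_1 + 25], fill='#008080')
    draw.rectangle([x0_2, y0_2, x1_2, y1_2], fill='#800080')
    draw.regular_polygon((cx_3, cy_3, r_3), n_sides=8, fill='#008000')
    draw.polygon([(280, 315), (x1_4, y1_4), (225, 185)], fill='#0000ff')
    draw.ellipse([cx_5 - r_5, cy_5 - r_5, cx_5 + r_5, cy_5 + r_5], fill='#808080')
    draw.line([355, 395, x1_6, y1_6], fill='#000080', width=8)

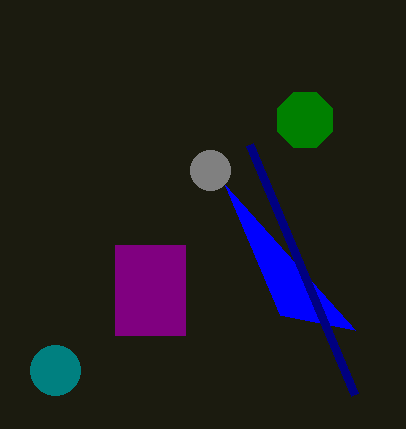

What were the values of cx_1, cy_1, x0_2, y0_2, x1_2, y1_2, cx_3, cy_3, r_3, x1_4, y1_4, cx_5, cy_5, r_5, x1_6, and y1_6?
cx_1 = 55, cy_1 = 370, x0_2 = 115, y0_2 = 245, x1_2 = 185, y1_2 = 335, cx_3 = 305, cy_3 = 120, r_3 = 30, x1_4 = 355, y1_4 = 330, cx_5 = 210, cy_5 = 170, r_5 = 20, x1_6 = 250, y1_6 = 145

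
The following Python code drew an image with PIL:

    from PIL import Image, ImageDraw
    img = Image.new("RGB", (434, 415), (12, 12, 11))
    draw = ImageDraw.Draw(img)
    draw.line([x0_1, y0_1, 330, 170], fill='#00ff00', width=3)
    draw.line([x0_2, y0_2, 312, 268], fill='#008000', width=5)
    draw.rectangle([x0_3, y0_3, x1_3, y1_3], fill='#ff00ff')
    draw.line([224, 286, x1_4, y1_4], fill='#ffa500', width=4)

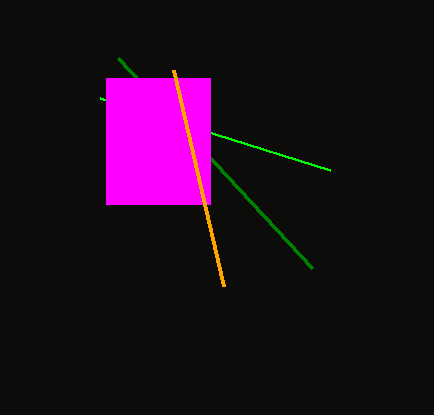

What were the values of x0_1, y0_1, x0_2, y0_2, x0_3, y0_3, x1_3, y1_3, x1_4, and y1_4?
x0_1 = 100
y0_1 = 98
x0_2 = 118
y0_2 = 58
x0_3 = 106
y0_3 = 78
x1_3 = 210
y1_3 = 204
x1_4 = 174
y1_4 = 70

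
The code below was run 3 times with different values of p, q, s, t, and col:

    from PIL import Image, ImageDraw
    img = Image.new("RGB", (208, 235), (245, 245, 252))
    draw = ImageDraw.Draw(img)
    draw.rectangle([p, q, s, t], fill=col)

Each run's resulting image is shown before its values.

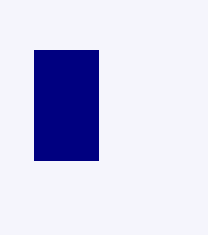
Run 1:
p = 34; q = 50; s = 98; t = 160; col = 'navy'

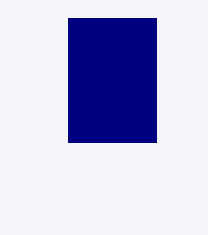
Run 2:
p = 68, q = 18, s = 156, t = 142, col = 'navy'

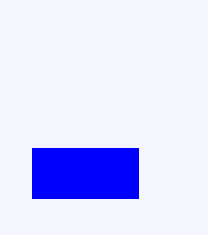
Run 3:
p = 32
q = 148
s = 138
t = 198
col = 'blue'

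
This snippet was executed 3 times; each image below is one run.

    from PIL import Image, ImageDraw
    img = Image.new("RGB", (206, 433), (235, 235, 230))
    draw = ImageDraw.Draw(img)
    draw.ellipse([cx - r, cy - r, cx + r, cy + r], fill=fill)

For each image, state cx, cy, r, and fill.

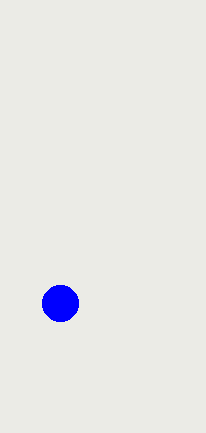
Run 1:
cx = 60, cy = 303, r = 18, fill = 'blue'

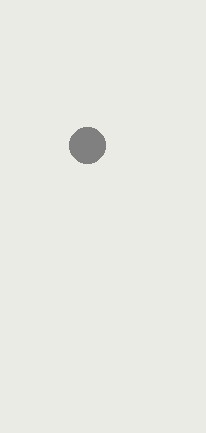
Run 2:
cx = 87; cy = 145; r = 18; fill = 'gray'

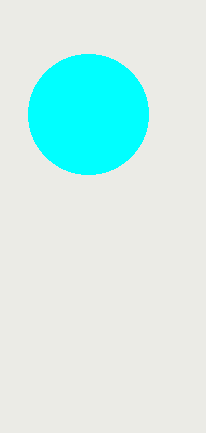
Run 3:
cx = 88; cy = 114; r = 60; fill = 'cyan'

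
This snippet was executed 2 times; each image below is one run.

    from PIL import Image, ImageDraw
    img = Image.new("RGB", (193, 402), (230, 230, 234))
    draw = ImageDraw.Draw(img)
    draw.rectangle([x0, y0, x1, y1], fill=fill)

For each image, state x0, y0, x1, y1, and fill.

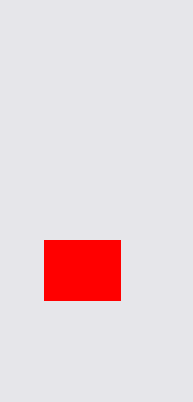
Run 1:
x0 = 44; y0 = 240; x1 = 120; y1 = 300; fill = 'red'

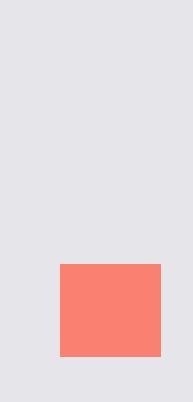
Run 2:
x0 = 60; y0 = 264; x1 = 160; y1 = 356; fill = 'salmon'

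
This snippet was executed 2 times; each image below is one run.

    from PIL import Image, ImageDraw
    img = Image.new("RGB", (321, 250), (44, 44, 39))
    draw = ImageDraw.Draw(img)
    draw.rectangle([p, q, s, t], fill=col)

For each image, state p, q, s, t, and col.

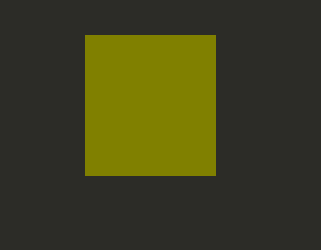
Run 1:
p = 85, q = 35, s = 215, t = 175, col = 'olive'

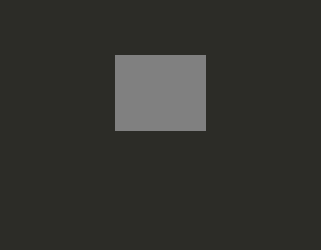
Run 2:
p = 115
q = 55
s = 205
t = 130
col = 'gray'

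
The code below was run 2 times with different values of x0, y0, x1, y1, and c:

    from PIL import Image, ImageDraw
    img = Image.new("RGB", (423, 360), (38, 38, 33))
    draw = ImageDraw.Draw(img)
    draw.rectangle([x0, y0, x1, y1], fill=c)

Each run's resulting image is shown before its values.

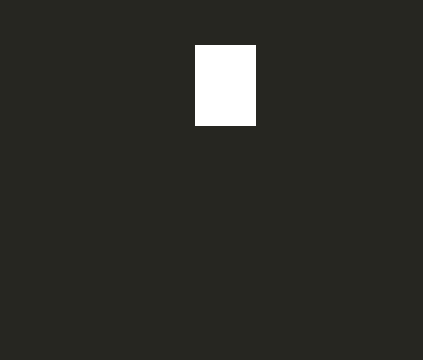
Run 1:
x0 = 195; y0 = 45; x1 = 255; y1 = 125; c = 'white'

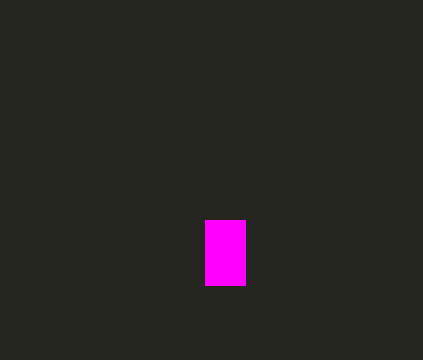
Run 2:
x0 = 205, y0 = 220, x1 = 245, y1 = 285, c = 'magenta'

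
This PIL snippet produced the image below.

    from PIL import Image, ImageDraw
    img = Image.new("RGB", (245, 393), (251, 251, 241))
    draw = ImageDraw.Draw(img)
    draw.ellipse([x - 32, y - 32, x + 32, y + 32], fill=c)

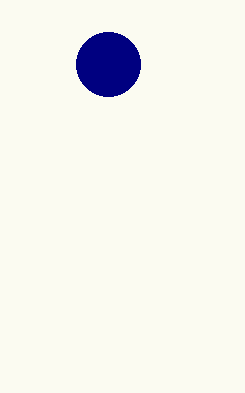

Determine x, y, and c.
x = 108, y = 64, c = 'navy'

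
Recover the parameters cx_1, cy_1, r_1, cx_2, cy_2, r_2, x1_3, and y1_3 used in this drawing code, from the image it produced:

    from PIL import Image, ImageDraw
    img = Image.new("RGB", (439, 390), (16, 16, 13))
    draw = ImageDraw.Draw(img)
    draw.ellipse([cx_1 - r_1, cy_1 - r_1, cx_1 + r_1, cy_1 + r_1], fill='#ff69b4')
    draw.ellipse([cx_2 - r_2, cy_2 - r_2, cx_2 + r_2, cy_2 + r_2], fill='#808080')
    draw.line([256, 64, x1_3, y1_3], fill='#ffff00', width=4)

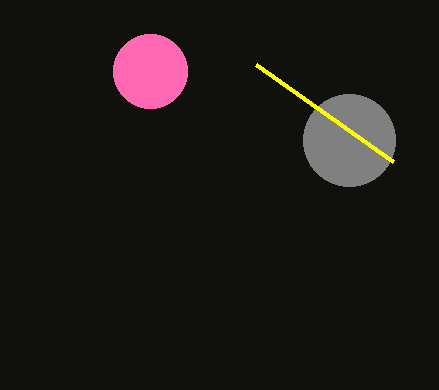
cx_1 = 150
cy_1 = 71
r_1 = 37
cx_2 = 349
cy_2 = 140
r_2 = 46
x1_3 = 393
y1_3 = 161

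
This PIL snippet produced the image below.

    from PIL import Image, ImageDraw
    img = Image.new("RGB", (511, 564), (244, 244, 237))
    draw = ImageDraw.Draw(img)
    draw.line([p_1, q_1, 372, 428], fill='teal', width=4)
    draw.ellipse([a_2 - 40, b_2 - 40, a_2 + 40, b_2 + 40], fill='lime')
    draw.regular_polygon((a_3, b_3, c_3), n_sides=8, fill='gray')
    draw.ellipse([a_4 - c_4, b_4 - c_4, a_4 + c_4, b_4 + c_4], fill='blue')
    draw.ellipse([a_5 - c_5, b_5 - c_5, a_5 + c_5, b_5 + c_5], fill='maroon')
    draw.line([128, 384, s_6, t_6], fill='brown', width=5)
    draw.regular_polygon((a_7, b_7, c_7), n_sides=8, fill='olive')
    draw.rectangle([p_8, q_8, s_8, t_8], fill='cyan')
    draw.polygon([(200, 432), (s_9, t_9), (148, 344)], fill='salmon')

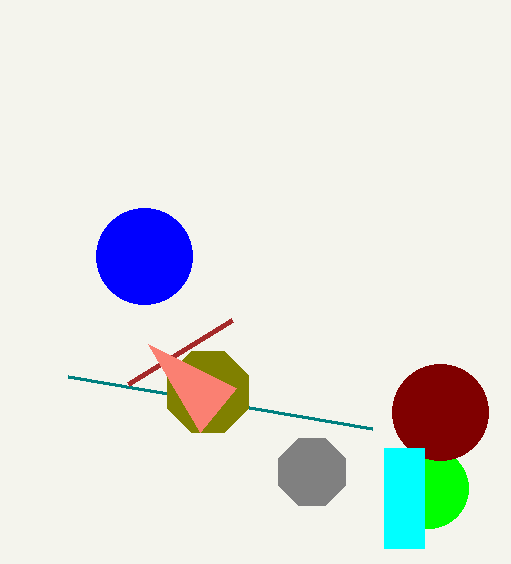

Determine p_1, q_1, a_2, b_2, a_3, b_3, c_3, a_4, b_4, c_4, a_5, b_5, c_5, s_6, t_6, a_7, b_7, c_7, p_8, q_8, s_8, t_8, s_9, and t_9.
p_1 = 68, q_1 = 376, a_2 = 428, b_2 = 488, a_3 = 312, b_3 = 472, c_3 = 36, a_4 = 144, b_4 = 256, c_4 = 48, a_5 = 440, b_5 = 412, c_5 = 48, s_6 = 232, t_6 = 320, a_7 = 208, b_7 = 392, c_7 = 44, p_8 = 384, q_8 = 448, s_8 = 424, t_8 = 548, s_9 = 236, t_9 = 388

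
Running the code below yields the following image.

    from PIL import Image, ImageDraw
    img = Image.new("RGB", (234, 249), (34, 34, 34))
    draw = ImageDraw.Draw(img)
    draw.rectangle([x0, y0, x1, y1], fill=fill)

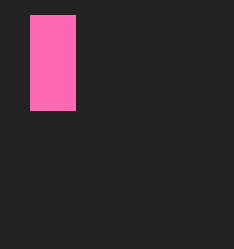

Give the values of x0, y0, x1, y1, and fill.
x0 = 30
y0 = 15
x1 = 75
y1 = 110
fill = 'hotpink'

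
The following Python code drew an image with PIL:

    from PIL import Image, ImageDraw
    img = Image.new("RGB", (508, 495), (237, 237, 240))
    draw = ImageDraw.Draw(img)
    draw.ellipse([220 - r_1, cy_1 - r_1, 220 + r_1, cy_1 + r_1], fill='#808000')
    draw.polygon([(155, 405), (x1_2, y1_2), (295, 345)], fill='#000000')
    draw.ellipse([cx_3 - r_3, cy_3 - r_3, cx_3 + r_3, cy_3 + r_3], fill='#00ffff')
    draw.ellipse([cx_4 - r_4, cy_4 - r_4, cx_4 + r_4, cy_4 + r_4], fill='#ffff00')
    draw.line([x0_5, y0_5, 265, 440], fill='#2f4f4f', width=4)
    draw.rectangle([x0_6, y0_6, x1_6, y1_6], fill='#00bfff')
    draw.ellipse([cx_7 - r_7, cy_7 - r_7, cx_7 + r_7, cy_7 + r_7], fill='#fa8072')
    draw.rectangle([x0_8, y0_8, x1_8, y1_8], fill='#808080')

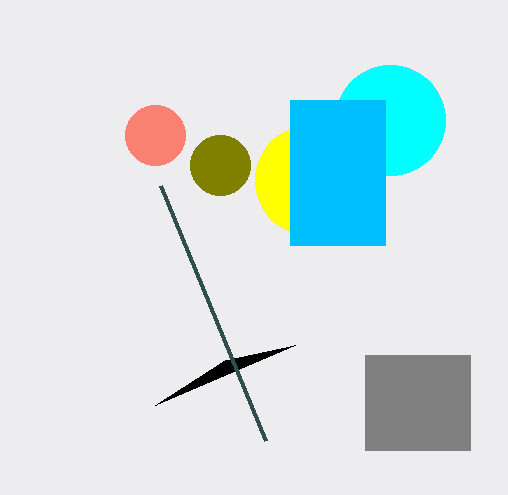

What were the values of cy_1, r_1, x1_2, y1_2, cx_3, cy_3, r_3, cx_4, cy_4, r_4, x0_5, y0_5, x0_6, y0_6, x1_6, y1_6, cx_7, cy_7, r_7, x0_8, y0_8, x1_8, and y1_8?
cy_1 = 165, r_1 = 30, x1_2 = 225, y1_2 = 360, cx_3 = 390, cy_3 = 120, r_3 = 55, cx_4 = 310, cy_4 = 180, r_4 = 55, x0_5 = 160, y0_5 = 185, x0_6 = 290, y0_6 = 100, x1_6 = 385, y1_6 = 245, cx_7 = 155, cy_7 = 135, r_7 = 30, x0_8 = 365, y0_8 = 355, x1_8 = 470, y1_8 = 450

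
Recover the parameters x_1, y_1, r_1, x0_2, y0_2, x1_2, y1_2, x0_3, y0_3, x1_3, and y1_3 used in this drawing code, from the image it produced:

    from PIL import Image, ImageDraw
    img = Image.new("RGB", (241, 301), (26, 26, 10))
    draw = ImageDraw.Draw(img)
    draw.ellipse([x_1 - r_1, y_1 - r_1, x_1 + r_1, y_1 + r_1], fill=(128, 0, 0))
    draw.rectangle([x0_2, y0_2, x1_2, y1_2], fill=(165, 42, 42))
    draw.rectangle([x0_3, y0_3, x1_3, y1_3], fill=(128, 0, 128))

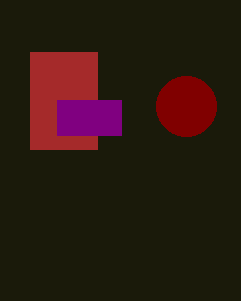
x_1 = 186, y_1 = 106, r_1 = 30, x0_2 = 30, y0_2 = 52, x1_2 = 97, y1_2 = 149, x0_3 = 57, y0_3 = 100, x1_3 = 121, y1_3 = 135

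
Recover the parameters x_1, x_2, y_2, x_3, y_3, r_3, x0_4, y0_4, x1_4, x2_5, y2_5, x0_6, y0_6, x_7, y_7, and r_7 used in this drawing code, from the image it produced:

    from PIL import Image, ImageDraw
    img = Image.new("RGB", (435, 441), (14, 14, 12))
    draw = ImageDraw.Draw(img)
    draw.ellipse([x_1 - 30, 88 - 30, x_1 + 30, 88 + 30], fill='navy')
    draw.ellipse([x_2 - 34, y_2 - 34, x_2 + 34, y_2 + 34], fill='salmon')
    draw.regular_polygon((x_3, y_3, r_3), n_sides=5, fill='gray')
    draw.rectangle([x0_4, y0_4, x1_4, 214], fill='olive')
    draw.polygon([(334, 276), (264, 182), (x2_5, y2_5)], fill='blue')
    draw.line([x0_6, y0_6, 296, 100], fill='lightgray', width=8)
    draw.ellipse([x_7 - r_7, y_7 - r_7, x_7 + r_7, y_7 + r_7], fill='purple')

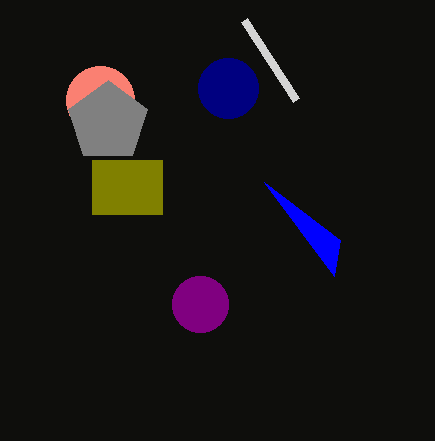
x_1 = 228, x_2 = 100, y_2 = 100, x_3 = 108, y_3 = 122, r_3 = 42, x0_4 = 92, y0_4 = 160, x1_4 = 162, x2_5 = 340, y2_5 = 240, x0_6 = 244, y0_6 = 20, x_7 = 200, y_7 = 304, r_7 = 28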